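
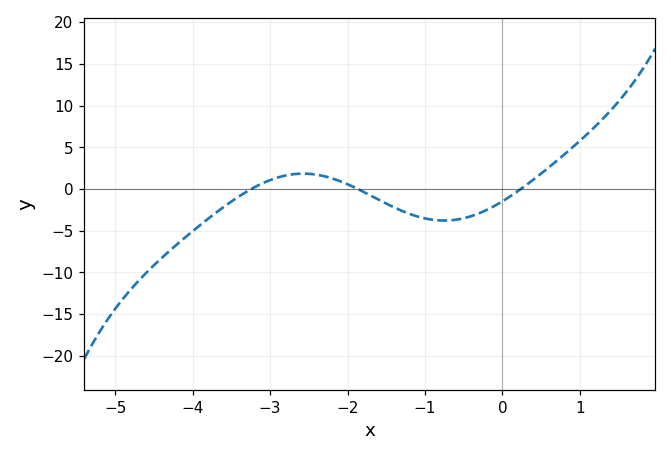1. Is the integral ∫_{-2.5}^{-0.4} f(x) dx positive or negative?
negative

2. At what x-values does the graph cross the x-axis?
-3.2, -1.9, 0.2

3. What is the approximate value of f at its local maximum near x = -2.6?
2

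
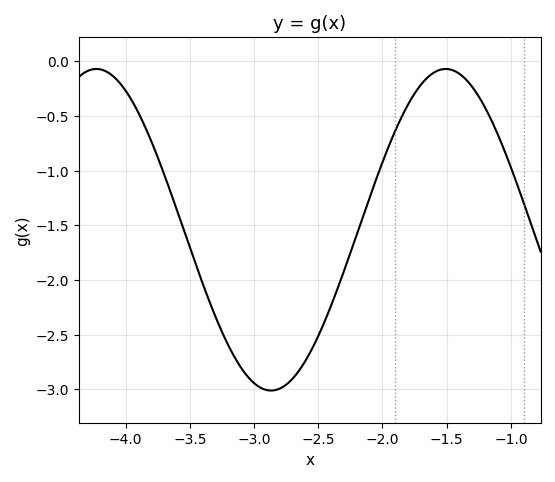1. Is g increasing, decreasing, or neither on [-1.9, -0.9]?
neither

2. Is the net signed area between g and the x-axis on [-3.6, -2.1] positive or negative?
negative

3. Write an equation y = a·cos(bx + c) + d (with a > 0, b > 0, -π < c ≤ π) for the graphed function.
y = 1.47cos(2.3x - 2.8) - 1.54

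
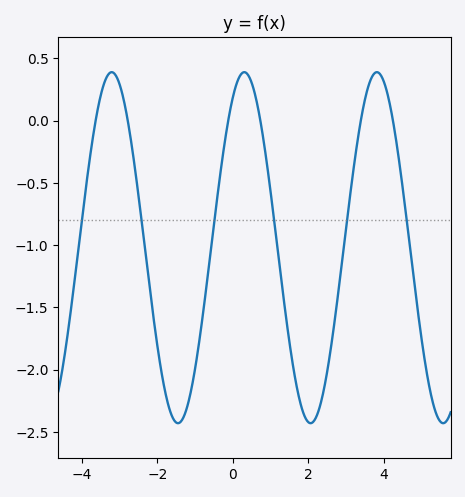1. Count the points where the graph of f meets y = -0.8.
6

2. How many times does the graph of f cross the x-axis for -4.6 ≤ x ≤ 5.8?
6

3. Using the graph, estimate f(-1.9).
-2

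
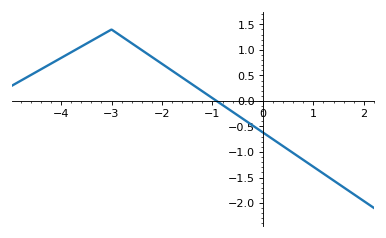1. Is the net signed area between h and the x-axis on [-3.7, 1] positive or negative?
positive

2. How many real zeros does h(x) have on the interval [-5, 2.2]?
1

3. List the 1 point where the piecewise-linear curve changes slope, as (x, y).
(-3, 1.4)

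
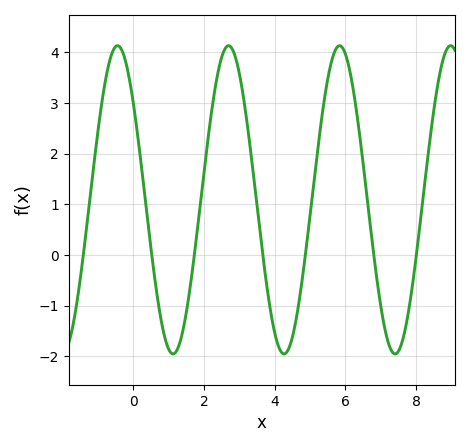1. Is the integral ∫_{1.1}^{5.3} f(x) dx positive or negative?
positive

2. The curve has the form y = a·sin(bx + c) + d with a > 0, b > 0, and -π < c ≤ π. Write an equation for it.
y = 3.04sin(2x + 2.47) + 1.09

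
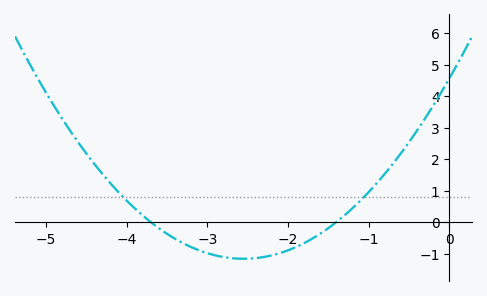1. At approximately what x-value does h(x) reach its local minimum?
-2.5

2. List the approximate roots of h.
-3.7, -1.4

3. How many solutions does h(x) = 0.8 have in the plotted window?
2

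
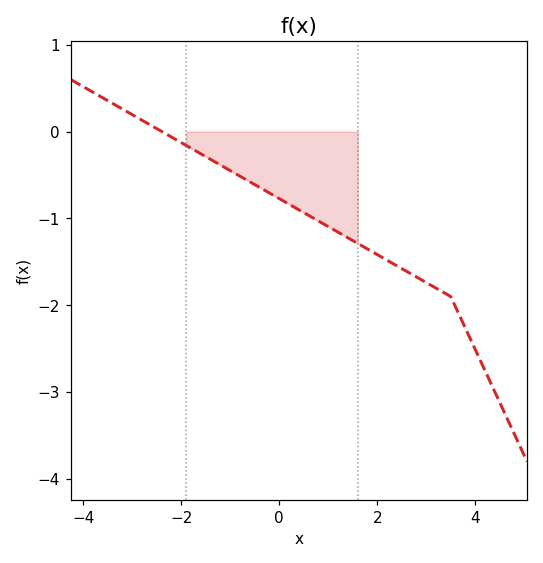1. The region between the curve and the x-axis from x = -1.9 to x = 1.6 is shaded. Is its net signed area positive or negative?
negative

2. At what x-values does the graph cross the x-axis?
-2.39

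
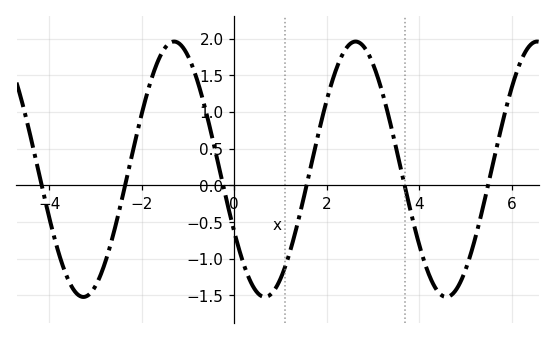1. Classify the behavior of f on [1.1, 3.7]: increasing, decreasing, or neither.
neither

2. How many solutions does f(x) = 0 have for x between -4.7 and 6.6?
6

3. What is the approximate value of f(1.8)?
0.649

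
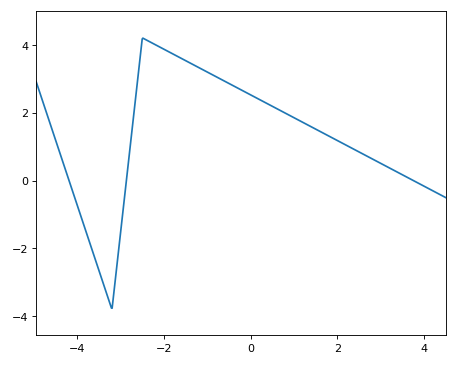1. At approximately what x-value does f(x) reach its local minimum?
-3.2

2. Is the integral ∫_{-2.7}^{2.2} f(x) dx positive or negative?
positive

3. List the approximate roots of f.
-4.2, -2.8, 3.8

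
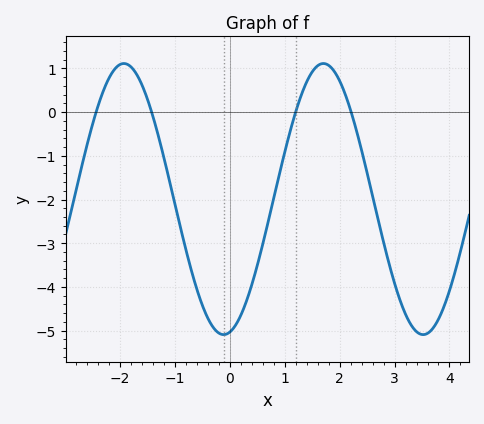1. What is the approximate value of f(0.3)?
-4.3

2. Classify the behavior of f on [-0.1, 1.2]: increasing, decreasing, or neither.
increasing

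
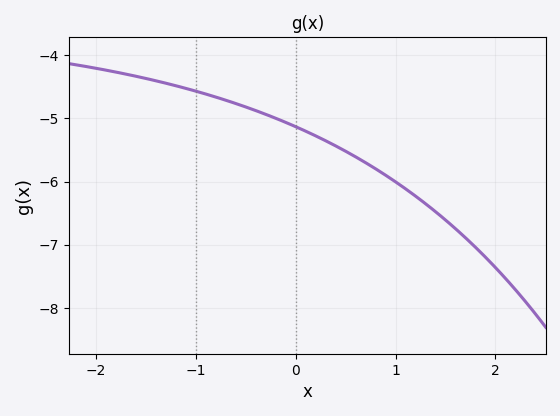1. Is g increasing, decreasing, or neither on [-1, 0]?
decreasing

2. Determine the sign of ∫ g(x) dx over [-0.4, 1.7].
negative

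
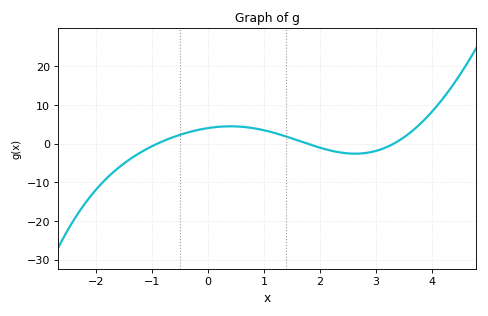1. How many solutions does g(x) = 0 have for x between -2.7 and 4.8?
3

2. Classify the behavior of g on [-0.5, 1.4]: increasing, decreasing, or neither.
neither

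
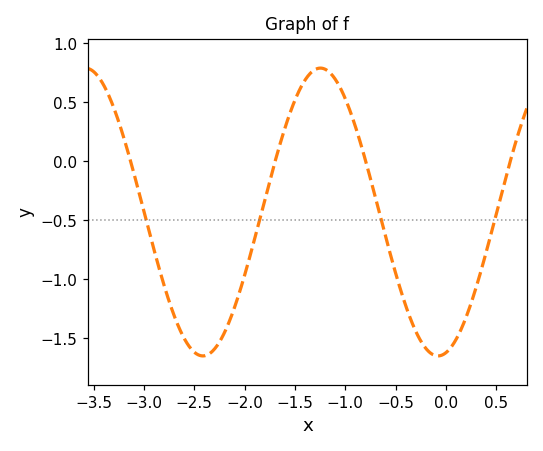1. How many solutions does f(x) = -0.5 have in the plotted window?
4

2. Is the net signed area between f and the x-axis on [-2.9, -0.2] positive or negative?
negative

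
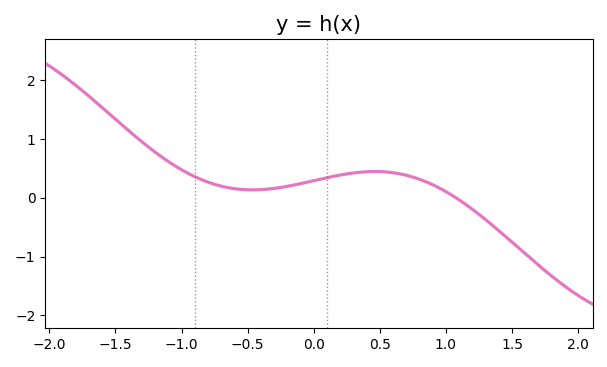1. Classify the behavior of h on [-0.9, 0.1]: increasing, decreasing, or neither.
neither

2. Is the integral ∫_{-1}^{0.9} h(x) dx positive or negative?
positive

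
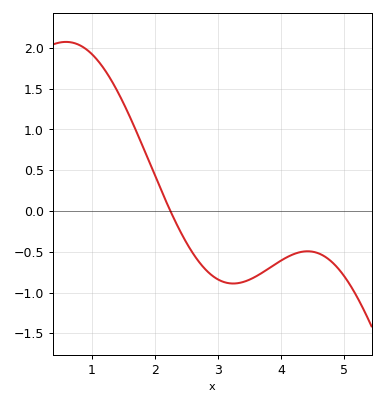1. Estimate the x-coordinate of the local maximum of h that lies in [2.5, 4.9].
4.4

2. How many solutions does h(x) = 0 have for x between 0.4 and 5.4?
1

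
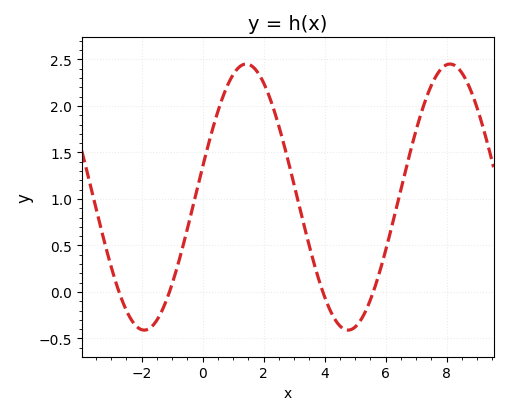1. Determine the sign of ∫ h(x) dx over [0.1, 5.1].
positive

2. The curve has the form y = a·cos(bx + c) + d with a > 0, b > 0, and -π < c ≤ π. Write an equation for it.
y = 1.43cos(0.94x - 1.34) + 1.02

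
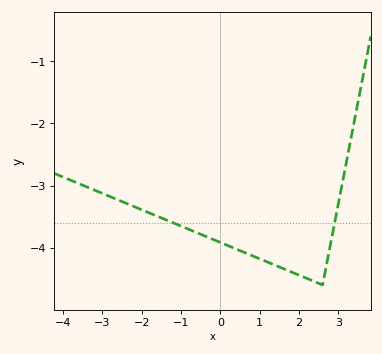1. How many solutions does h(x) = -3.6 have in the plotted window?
2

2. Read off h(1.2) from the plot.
-4.2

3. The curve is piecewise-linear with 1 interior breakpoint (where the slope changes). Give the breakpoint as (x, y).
(2.6, -4.6)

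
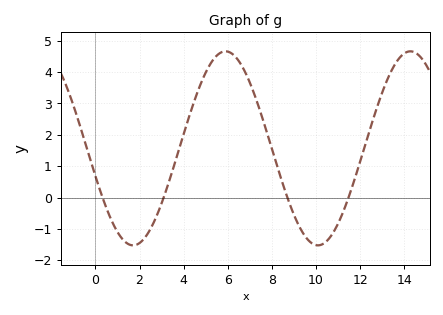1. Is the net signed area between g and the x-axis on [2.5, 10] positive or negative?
positive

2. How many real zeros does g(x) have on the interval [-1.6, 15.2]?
4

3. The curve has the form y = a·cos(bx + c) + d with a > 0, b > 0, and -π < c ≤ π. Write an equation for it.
y = 3.09cos(0.75x + 1.9) + 1.57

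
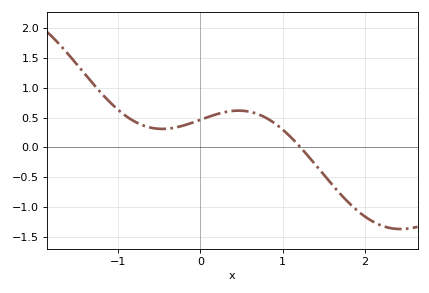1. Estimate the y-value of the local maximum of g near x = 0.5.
0.6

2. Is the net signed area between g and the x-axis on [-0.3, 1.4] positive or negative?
positive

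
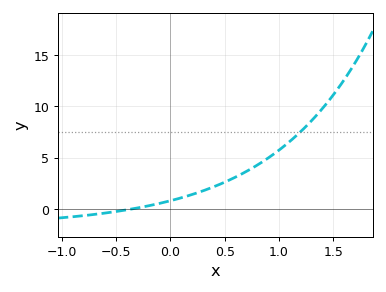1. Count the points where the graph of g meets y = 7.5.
1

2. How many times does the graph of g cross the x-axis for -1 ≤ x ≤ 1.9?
1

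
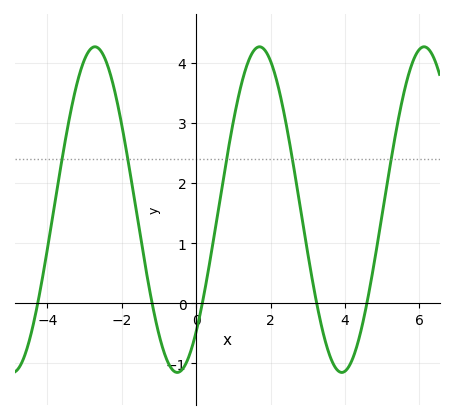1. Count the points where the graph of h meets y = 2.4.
5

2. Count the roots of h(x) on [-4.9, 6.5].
5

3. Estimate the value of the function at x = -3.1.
3.89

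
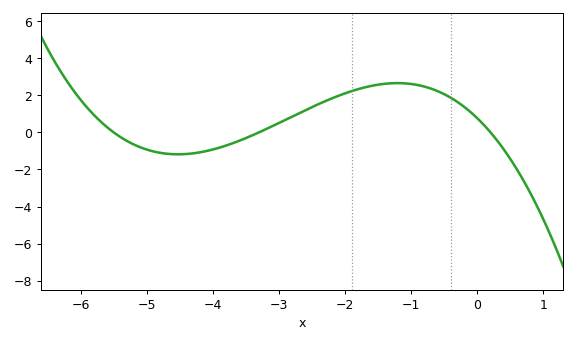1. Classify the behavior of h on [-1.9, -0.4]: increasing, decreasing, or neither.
neither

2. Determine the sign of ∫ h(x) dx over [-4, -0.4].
positive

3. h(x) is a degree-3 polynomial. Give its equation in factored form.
y = -0.21(x + 5.5)(x + 3.3)(x - 0.2)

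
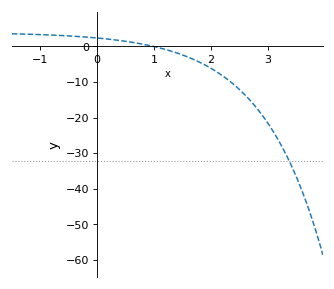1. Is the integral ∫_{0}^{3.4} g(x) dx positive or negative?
negative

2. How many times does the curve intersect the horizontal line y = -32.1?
1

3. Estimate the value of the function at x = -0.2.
2.64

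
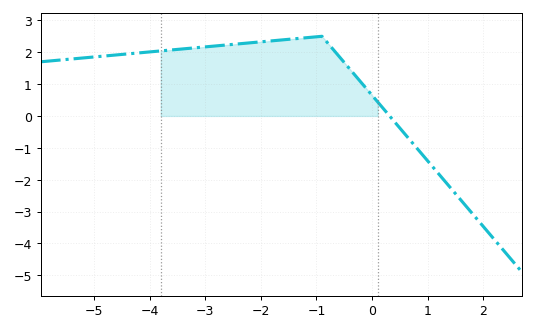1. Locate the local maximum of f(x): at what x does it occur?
-0.8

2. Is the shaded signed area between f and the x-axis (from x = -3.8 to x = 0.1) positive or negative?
positive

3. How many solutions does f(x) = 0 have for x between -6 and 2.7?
1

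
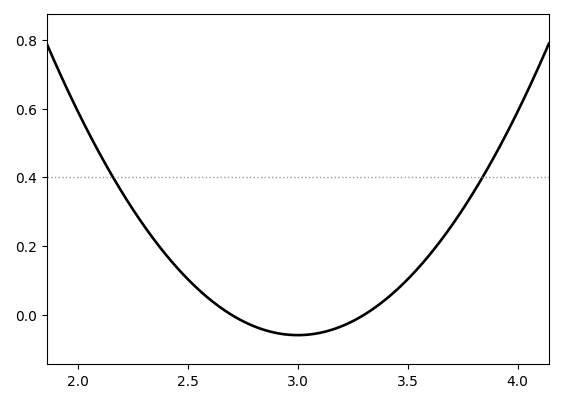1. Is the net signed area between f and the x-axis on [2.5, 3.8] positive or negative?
positive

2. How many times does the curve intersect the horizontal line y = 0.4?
2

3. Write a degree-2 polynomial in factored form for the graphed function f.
y = 0.65(x - 2.7)(x - 3.3)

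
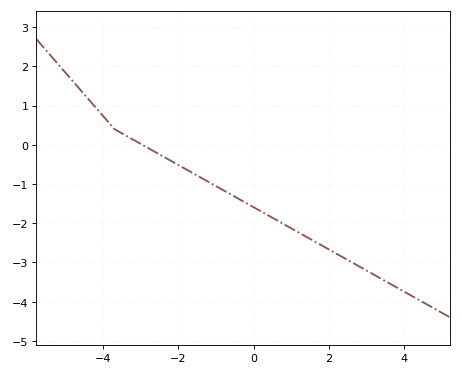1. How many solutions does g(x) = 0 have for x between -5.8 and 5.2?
1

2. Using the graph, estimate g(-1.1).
-0.999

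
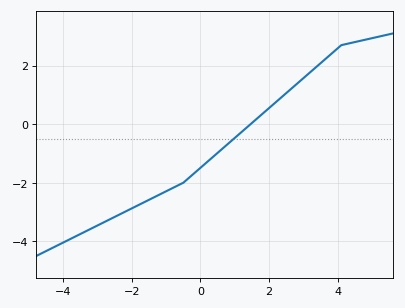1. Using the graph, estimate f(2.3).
0.861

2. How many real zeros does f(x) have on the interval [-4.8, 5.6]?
1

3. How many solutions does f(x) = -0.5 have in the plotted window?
1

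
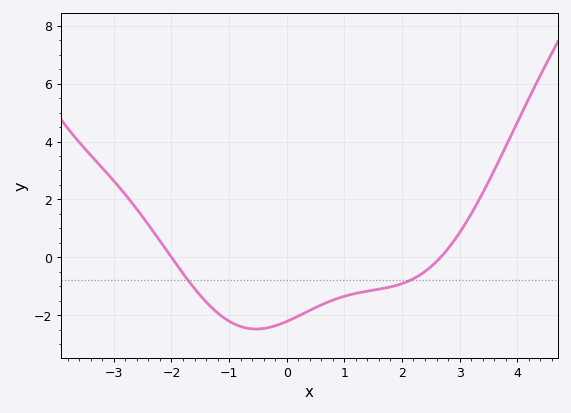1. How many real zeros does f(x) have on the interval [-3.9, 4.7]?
2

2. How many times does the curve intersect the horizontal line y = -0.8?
2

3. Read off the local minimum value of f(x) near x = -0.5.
-2.4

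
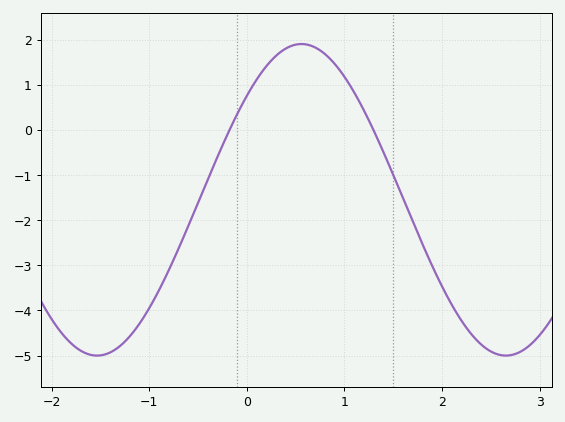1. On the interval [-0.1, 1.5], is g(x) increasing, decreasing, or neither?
neither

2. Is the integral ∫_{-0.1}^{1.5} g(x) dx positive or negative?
positive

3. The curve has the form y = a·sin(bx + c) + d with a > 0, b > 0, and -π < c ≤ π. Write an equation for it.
y = 3.45sin(1.5x + 0.732) - 1.55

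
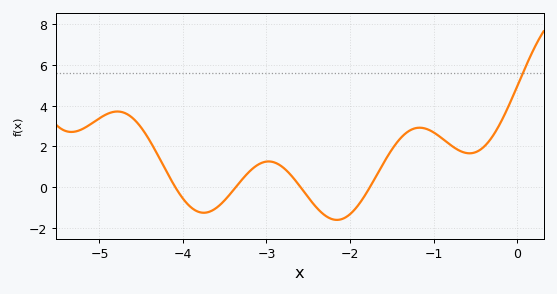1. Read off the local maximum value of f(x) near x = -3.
1.26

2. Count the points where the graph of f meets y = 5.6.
1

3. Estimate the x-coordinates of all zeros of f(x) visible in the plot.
-4.09, -3.37, -2.59, -1.76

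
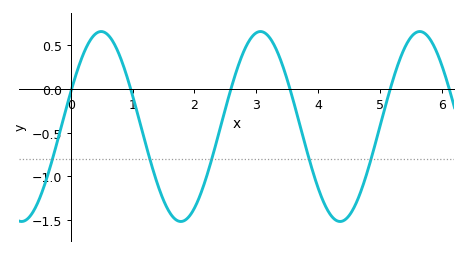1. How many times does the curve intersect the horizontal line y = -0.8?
5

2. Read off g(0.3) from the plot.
0.543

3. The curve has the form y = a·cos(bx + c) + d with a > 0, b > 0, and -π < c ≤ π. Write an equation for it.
y = 1.09cos(2.44x - 1.2) - 0.43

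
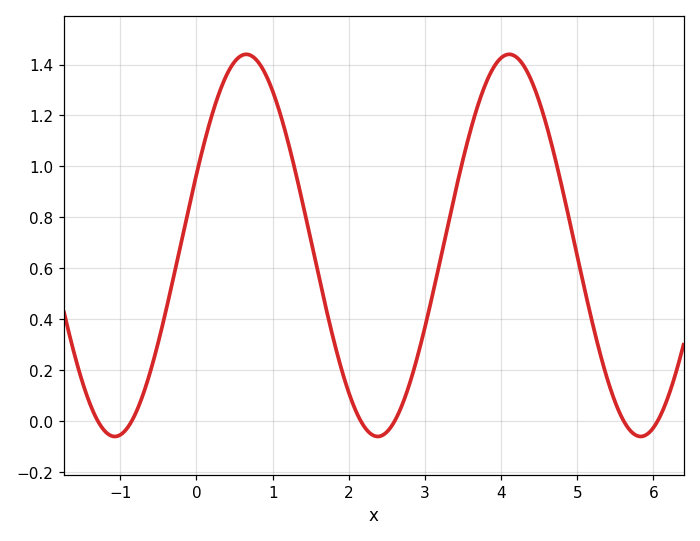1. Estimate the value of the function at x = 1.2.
1.1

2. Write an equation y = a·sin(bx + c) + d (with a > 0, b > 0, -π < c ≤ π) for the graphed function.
y = 0.75sin(1.8x + 0.38) + 0.69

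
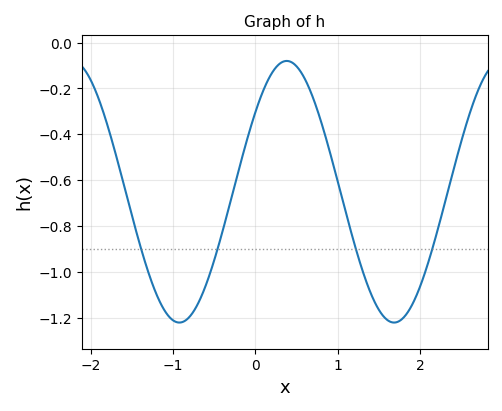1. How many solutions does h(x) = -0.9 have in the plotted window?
4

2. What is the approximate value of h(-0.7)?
-1.14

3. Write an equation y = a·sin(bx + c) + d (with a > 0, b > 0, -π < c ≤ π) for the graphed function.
y = 0.57sin(2.41x + 0.65) - 0.65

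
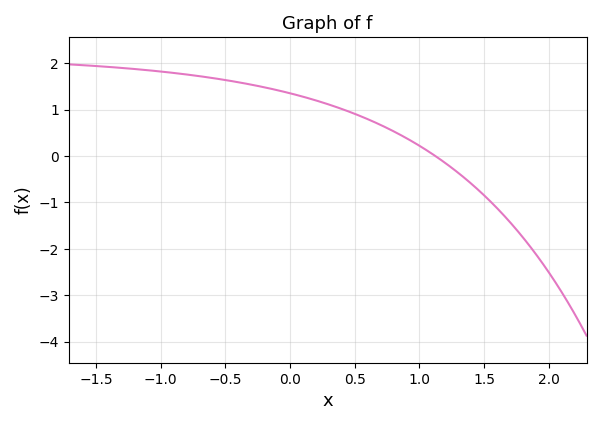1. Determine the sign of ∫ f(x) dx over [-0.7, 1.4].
positive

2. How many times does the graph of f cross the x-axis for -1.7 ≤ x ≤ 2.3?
1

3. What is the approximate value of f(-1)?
1.8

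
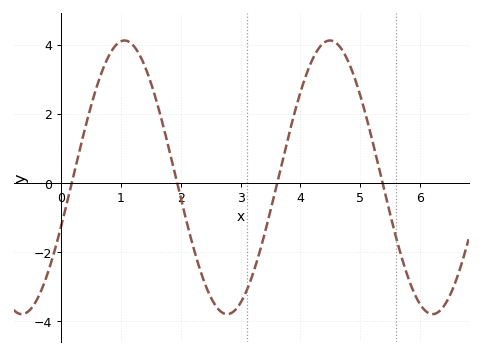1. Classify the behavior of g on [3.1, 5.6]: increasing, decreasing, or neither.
neither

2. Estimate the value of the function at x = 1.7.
1.71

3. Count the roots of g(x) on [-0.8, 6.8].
4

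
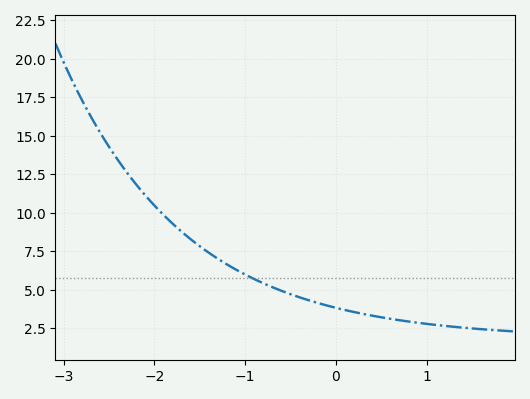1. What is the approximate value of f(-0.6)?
5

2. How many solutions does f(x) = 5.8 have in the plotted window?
1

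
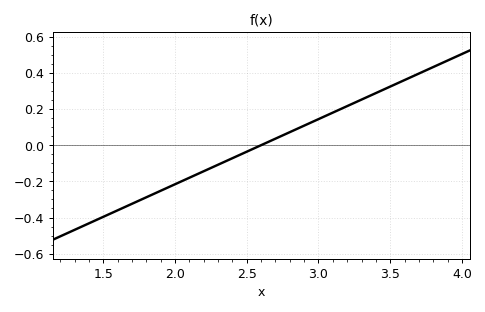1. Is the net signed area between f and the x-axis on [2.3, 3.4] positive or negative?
positive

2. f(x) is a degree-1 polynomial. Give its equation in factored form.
y = 0.36(x - 2.6)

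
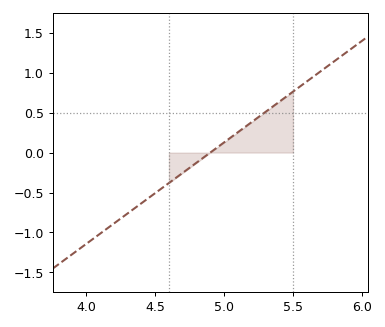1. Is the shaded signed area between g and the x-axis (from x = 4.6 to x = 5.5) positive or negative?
positive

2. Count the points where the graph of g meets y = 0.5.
1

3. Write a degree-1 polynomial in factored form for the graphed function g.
y = 1.27(x - 4.9)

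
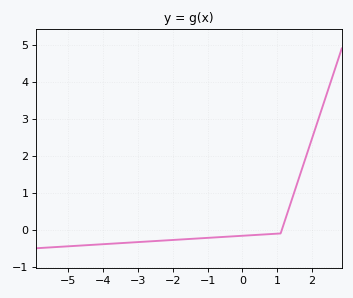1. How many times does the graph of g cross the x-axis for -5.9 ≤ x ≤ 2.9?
1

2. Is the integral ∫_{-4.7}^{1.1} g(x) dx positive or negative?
negative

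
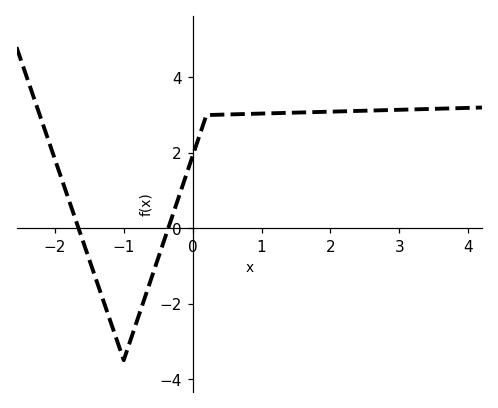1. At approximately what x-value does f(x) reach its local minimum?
-0.999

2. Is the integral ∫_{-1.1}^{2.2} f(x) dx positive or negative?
positive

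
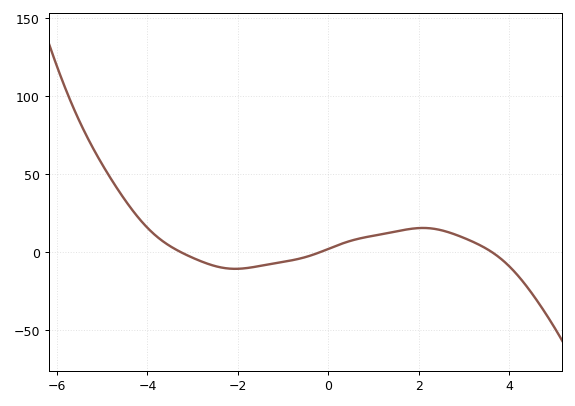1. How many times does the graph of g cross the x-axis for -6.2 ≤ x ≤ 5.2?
3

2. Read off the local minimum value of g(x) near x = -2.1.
-10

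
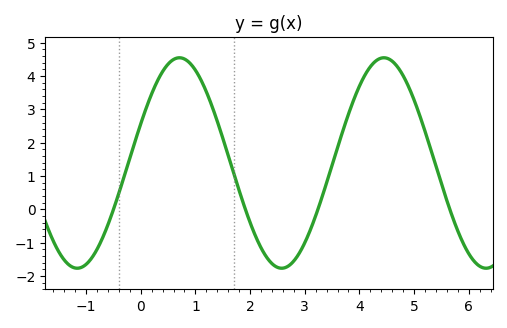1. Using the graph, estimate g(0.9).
4.39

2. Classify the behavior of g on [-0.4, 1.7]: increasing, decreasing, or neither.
neither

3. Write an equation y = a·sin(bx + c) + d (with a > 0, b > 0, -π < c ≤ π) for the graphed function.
y = 3.16sin(1.68x + 0.382) + 1.39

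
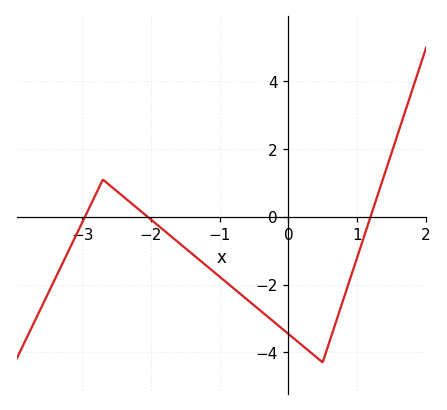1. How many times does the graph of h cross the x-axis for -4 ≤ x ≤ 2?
3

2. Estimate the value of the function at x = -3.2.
-1.01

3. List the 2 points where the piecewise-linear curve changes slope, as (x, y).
(-2.7, 1.1); (0.5, -4.3)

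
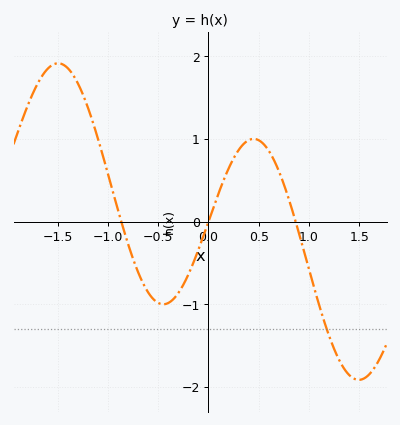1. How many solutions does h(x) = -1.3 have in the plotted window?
1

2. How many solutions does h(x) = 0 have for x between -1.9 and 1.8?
3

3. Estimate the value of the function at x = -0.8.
-0.3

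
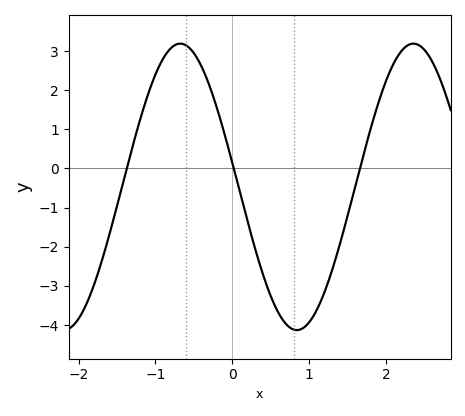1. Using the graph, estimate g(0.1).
-0.605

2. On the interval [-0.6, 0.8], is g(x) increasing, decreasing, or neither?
decreasing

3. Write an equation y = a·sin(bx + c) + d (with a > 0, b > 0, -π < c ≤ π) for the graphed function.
y = 3.66sin(2.07x + 2.97) - 0.47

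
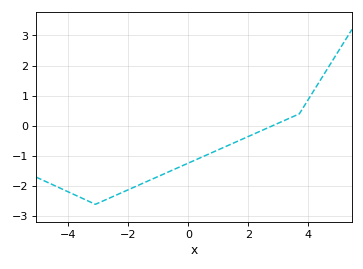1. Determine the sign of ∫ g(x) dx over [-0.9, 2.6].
negative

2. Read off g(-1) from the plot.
-1.67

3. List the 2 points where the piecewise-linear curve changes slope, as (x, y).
(-3.1, -2.6); (3.7, 0.4)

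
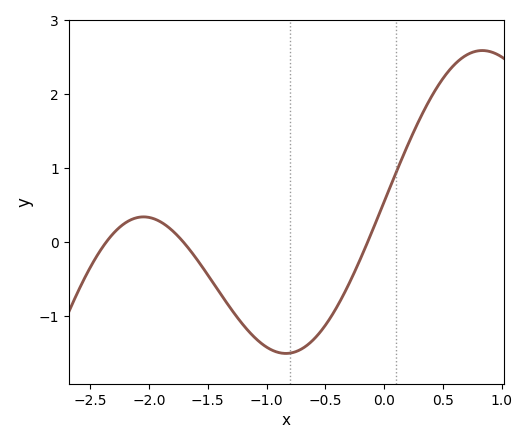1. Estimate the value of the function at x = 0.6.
2.4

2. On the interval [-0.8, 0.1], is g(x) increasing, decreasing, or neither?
increasing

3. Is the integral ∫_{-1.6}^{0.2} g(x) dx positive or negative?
negative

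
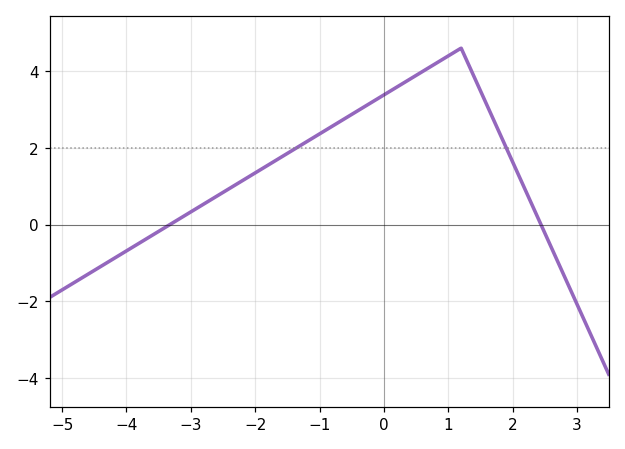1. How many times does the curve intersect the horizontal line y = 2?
2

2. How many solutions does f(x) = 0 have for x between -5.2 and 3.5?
2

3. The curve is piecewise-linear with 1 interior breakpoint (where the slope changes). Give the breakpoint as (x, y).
(1.2, 4.6)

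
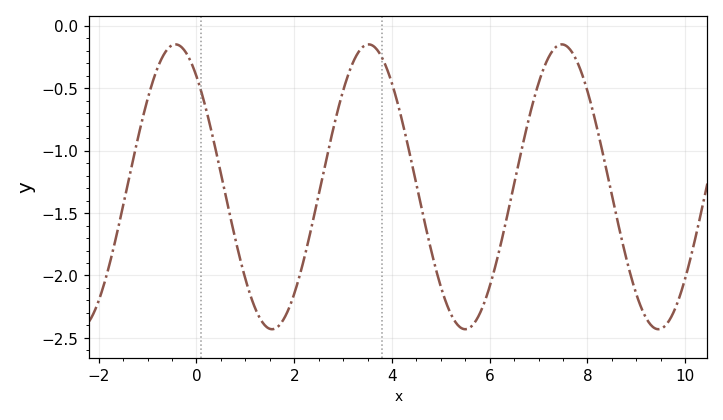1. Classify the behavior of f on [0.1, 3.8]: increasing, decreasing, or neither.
neither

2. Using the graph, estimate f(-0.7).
-0.254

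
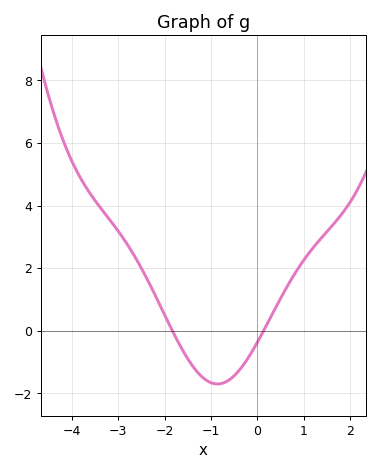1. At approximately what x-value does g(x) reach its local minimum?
-0.9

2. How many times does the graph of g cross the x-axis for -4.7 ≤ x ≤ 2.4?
2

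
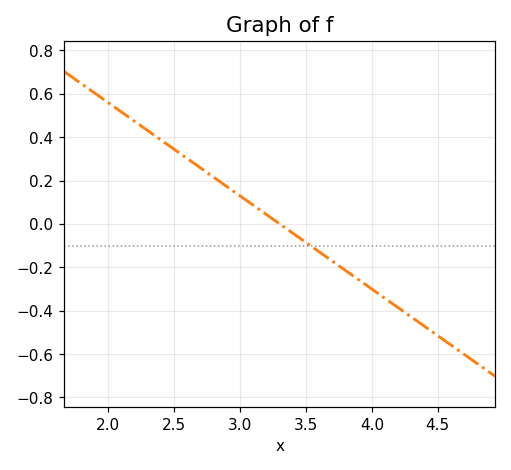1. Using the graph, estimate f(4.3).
-0.43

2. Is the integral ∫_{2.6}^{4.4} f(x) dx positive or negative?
negative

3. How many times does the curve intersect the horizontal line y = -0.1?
1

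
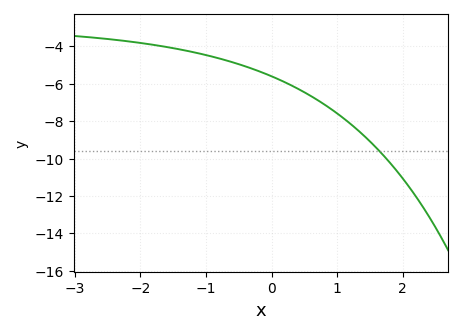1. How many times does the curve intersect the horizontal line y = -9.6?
1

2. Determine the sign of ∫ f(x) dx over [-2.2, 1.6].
negative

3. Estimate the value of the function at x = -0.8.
-4.6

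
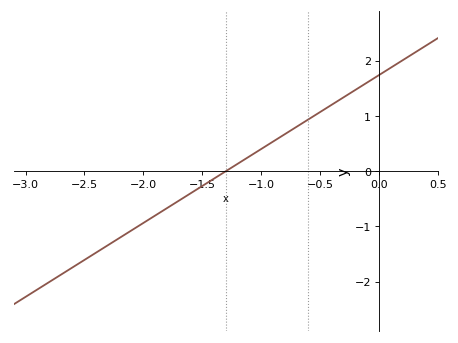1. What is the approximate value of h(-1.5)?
-0.3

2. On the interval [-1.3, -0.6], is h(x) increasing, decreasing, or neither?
increasing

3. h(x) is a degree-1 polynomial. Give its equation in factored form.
y = 1.34(x + 1.3)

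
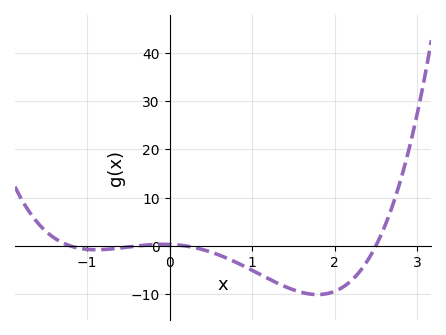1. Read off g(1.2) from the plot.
-6.79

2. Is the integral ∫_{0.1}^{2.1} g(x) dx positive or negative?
negative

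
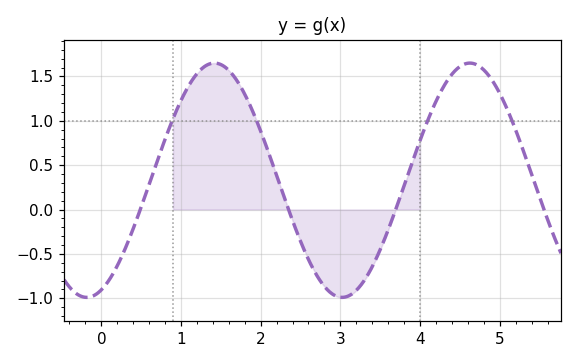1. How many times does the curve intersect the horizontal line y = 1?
4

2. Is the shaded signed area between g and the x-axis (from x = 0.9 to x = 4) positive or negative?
positive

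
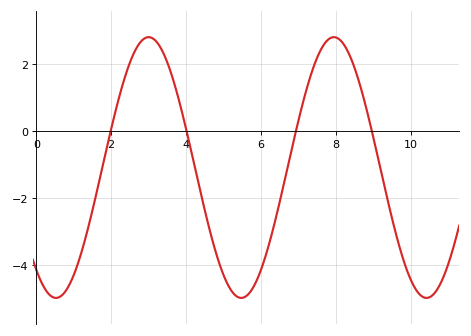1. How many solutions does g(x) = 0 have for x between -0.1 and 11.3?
4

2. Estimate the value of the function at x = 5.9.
-4.43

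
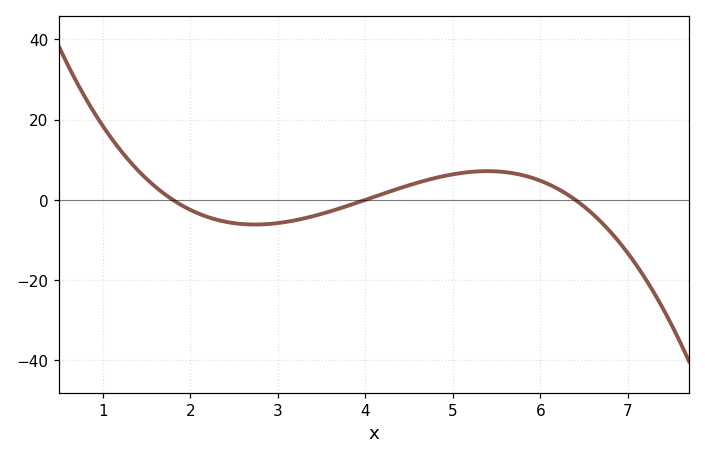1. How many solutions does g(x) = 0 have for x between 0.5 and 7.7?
3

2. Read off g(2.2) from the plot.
-4.29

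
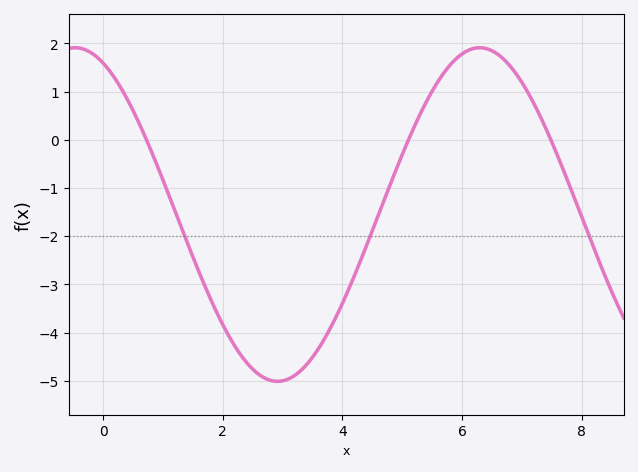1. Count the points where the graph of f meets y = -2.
3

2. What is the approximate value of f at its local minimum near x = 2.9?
-5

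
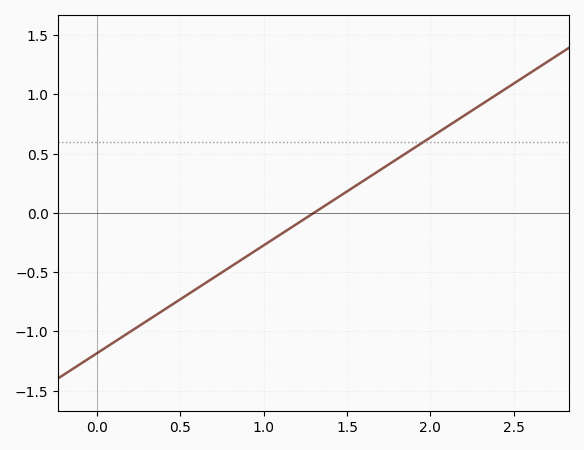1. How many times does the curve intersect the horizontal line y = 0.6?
1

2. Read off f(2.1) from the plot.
0.728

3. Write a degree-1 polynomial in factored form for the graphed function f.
y = 0.91(x - 1.3)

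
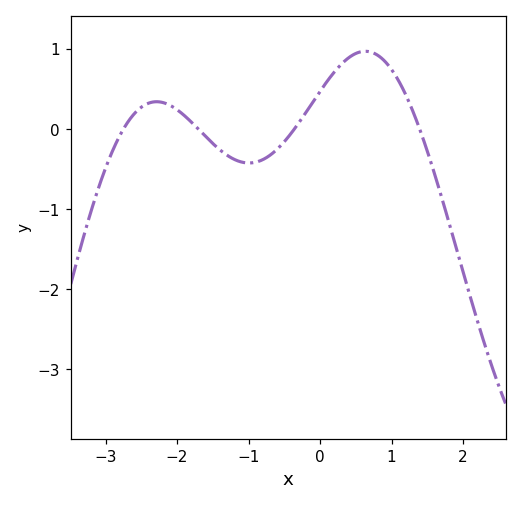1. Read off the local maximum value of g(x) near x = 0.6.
0.972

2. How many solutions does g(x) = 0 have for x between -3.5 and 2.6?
4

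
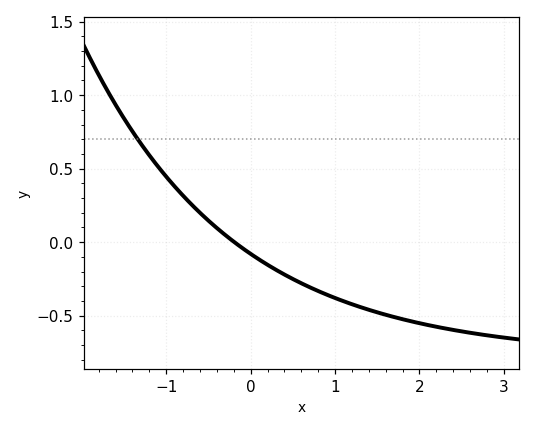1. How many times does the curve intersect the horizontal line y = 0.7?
1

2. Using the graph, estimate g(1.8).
-0.5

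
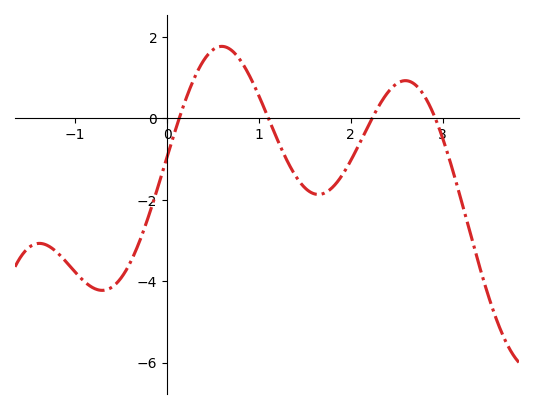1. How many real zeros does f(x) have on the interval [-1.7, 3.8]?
4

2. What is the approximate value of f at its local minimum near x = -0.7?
-4.2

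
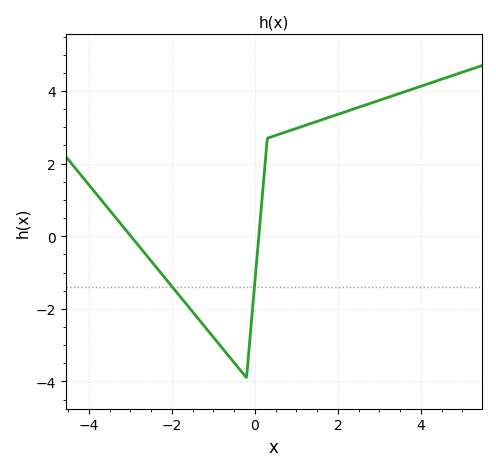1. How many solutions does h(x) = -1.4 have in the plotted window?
2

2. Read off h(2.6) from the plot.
3.59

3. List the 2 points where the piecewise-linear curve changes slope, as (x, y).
(-0.2, -3.9); (0.3, 2.7)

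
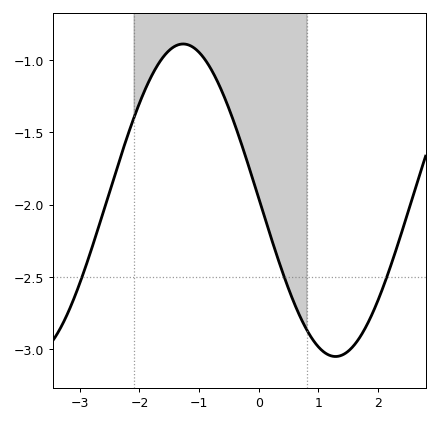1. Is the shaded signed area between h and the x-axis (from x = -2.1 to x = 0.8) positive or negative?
negative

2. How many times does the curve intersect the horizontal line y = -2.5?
3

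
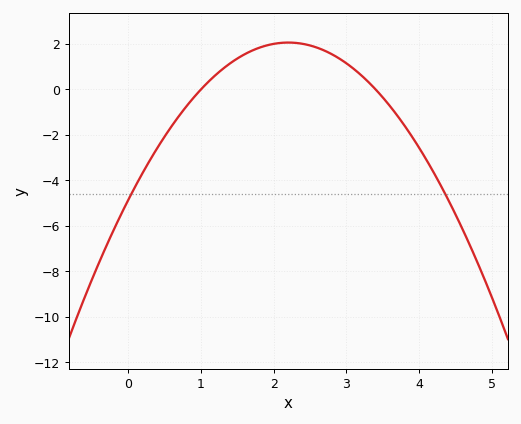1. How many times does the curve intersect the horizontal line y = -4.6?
2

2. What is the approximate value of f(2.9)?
1.36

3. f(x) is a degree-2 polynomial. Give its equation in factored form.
y = -1.43(x - 1)(x - 3.4)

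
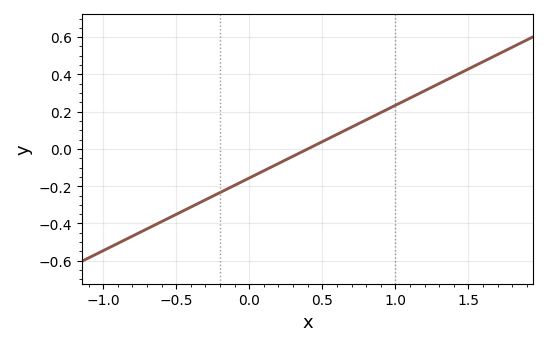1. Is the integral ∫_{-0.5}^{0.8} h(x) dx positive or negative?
negative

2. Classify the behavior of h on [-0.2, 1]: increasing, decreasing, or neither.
increasing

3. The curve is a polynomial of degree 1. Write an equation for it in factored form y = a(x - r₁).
y = 0.39(x - 0.4)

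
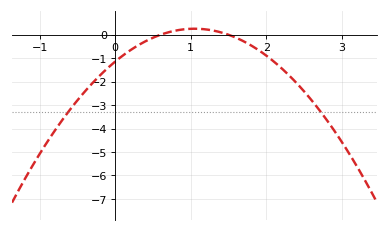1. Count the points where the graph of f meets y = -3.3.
2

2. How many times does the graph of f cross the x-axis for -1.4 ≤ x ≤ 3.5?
2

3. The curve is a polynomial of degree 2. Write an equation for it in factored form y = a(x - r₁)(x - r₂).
y = -1.27(x - 0.6)(x - 1.5)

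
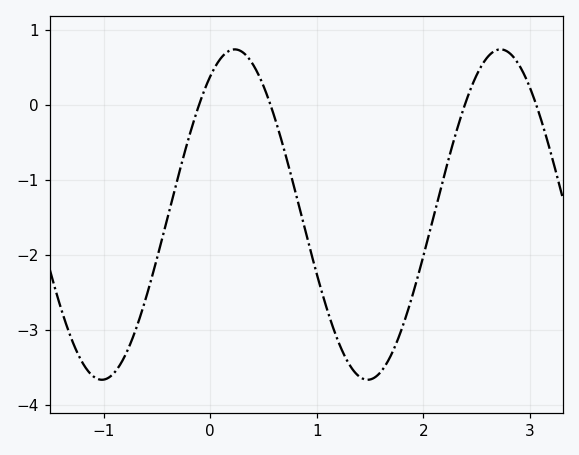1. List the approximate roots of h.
-0.105, 0.566, 2.39, 3.06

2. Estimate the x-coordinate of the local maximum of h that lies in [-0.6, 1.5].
0.229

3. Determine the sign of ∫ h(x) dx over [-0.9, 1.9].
negative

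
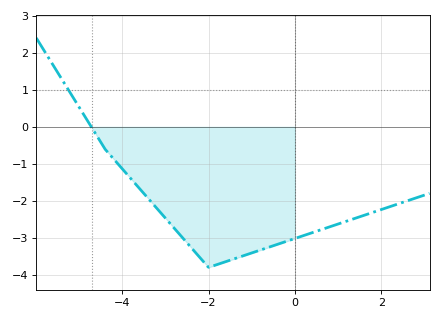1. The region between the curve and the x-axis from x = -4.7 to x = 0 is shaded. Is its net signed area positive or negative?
negative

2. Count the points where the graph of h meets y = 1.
1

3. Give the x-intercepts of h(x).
-4.72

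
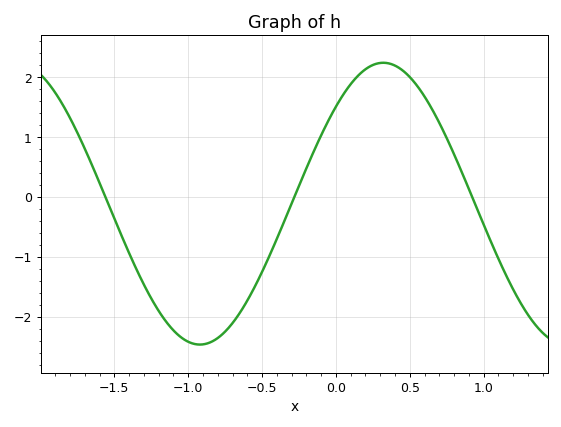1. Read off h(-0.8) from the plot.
-2.35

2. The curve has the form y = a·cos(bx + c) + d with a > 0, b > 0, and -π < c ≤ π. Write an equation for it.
y = 2.35cos(2.53x - 0.812) - 0.11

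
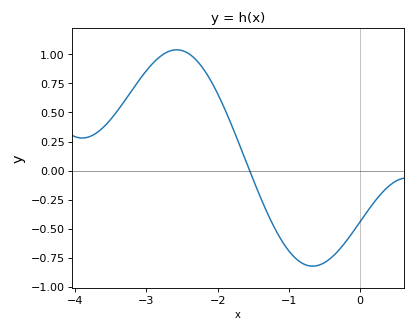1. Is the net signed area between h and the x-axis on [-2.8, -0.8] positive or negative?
positive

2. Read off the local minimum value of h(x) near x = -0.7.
-0.821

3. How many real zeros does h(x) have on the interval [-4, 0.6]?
1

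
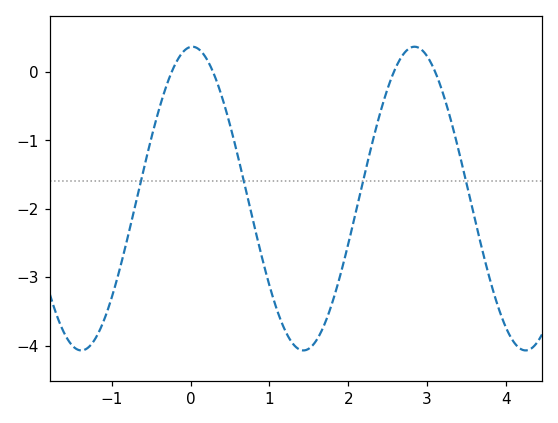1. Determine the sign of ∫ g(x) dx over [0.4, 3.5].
negative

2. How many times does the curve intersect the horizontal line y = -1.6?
4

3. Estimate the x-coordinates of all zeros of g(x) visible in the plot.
-0.24, 0.285, 2.58, 3.1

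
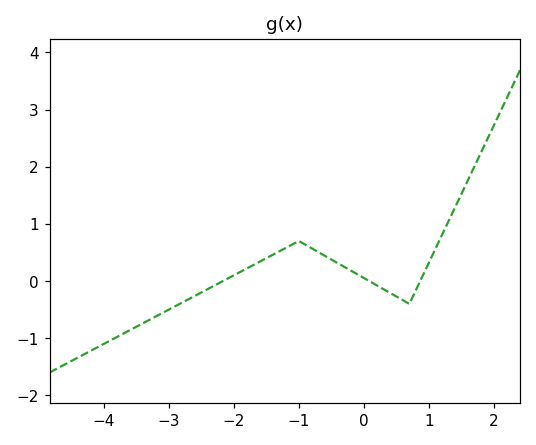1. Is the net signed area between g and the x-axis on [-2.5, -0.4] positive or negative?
positive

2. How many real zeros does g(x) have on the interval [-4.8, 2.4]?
3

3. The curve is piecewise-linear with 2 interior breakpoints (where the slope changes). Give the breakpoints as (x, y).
(-1, 0.7); (0.7, -0.4)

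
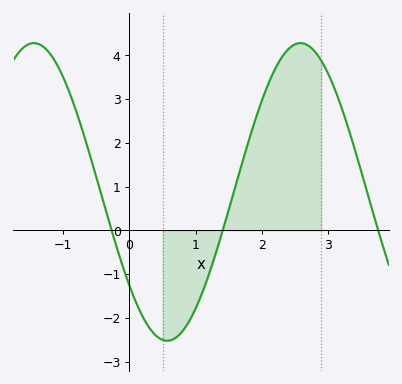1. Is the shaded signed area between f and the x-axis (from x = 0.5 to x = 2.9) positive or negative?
positive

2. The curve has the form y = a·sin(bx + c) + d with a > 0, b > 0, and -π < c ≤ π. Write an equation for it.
y = 3.4sin(1.6x - 2.5) + 0.88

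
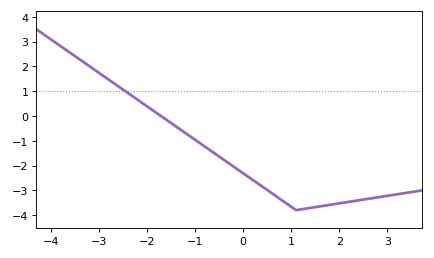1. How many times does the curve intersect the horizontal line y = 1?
1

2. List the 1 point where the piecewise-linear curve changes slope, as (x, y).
(1.1, -3.8)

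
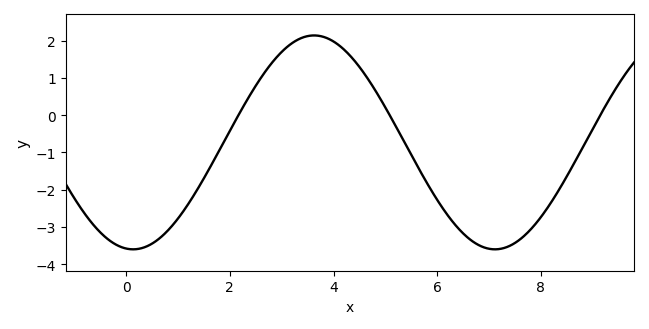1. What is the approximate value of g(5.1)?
0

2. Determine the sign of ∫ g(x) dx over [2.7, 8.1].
negative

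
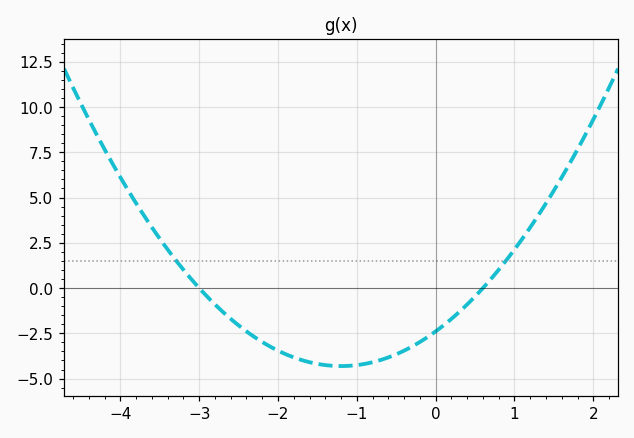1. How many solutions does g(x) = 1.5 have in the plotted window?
2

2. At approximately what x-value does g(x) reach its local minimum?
-1.2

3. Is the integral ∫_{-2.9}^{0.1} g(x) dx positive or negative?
negative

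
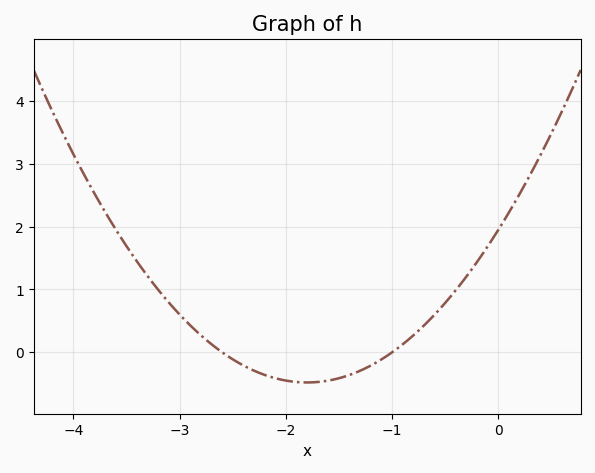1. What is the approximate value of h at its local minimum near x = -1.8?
-0.48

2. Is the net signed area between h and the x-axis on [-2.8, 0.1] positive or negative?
positive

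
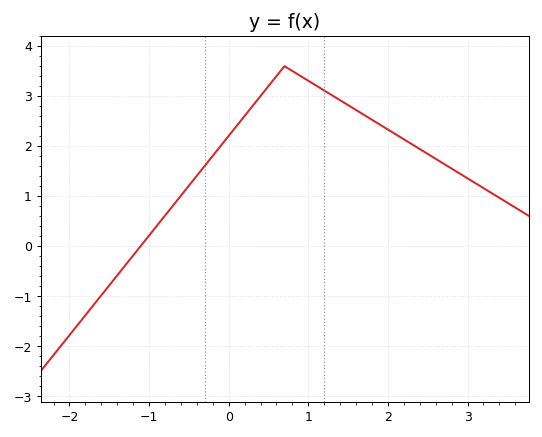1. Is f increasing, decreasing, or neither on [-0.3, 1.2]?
neither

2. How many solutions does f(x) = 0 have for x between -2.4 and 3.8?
1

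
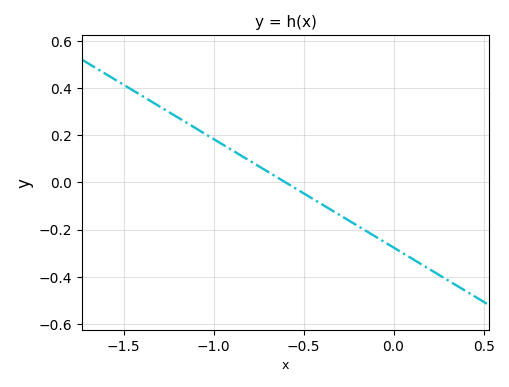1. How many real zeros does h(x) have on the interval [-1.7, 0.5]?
1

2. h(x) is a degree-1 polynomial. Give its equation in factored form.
y = -0.46(x + 0.6)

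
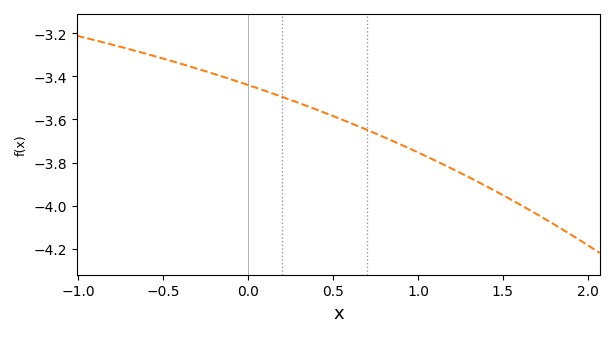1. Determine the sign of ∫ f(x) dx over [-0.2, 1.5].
negative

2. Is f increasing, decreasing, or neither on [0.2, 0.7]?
decreasing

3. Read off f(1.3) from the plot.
-3.87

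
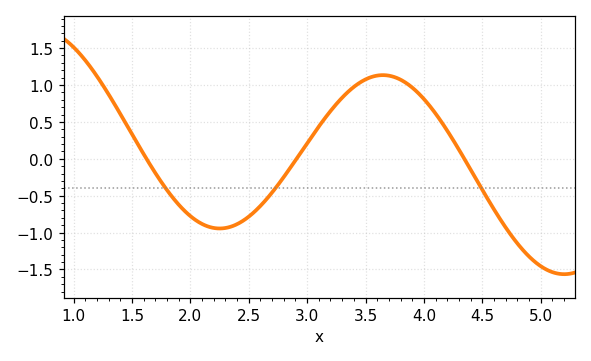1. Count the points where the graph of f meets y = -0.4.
3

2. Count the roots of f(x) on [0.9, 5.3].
3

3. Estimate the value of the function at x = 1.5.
0.335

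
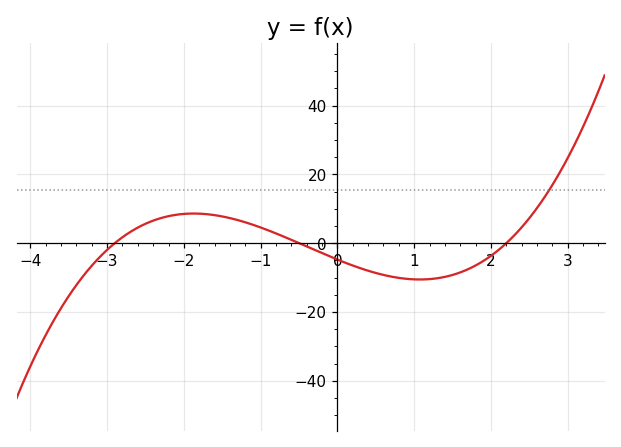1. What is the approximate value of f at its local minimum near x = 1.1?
-10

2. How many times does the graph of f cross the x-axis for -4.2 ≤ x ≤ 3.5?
3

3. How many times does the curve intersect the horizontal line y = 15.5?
1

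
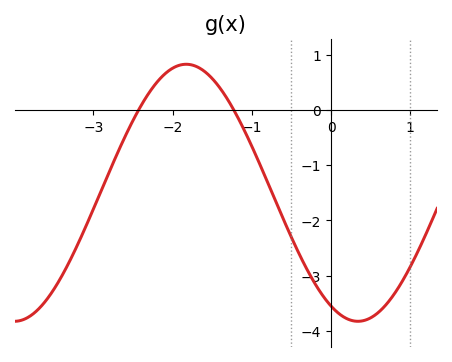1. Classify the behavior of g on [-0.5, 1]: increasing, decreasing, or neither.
neither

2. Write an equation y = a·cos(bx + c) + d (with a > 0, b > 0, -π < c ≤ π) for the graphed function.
y = 2.33cos(1.45x + 2.65) - 1.5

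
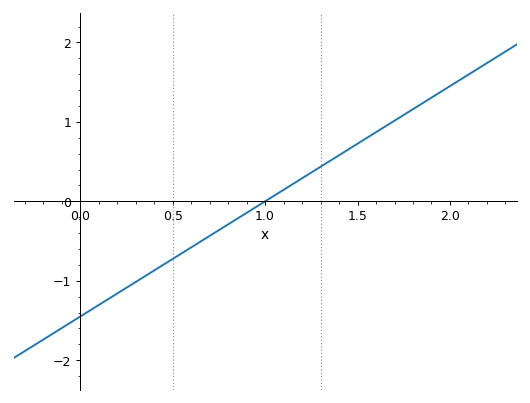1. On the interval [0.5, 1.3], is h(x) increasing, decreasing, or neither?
increasing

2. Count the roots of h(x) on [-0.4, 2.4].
1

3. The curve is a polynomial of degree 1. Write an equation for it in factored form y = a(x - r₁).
y = 1.45(x - 1)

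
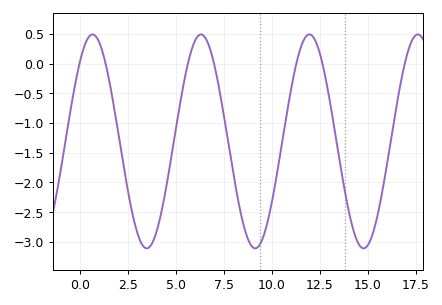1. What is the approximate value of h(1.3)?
0.05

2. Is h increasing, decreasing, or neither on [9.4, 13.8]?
neither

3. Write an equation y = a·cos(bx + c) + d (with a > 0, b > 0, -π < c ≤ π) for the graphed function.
y = 1.8cos(1.1x - 0.71) - 1.31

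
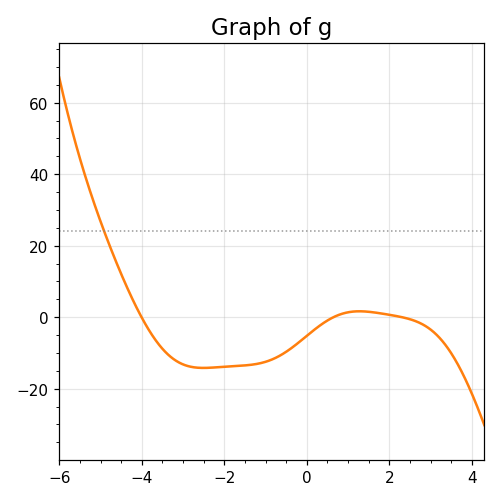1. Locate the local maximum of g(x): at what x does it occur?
1.27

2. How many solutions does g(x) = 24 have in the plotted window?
1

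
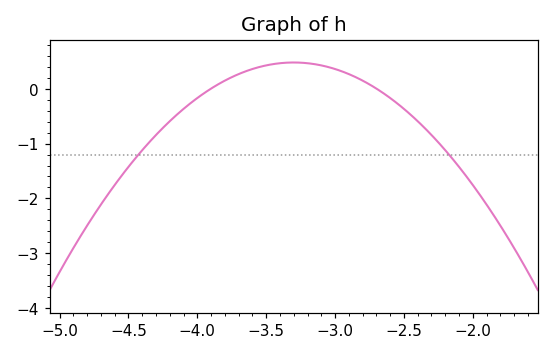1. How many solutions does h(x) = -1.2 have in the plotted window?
2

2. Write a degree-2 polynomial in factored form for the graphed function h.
y = -1.32(x + 3.9)(x + 2.7)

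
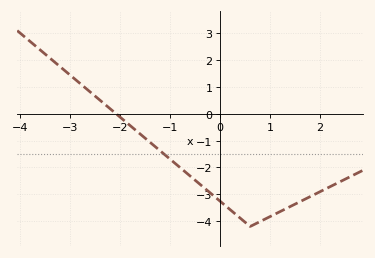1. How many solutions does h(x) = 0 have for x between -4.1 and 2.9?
1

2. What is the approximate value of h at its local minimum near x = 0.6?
-4.2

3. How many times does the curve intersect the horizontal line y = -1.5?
1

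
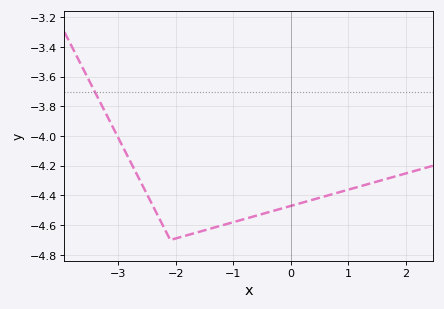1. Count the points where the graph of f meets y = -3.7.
1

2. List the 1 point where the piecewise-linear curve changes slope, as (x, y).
(-2.1, -4.7)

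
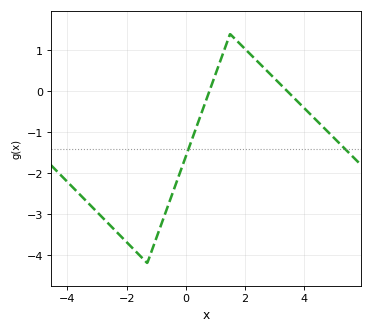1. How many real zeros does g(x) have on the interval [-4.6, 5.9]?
2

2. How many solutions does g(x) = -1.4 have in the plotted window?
2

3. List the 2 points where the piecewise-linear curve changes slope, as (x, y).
(-1.3, -4.2); (1.5, 1.4)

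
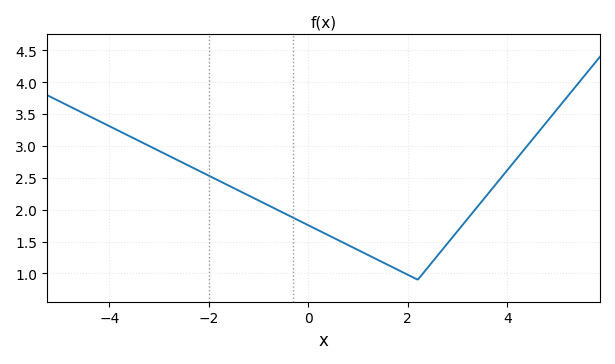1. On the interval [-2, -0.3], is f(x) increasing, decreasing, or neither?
decreasing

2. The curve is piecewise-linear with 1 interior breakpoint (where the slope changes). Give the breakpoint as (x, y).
(2.2, 0.9)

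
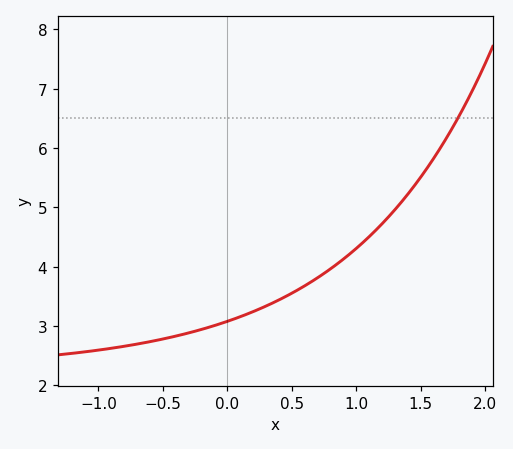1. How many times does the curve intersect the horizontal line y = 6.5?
1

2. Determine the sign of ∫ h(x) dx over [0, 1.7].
positive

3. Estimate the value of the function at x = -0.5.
2.8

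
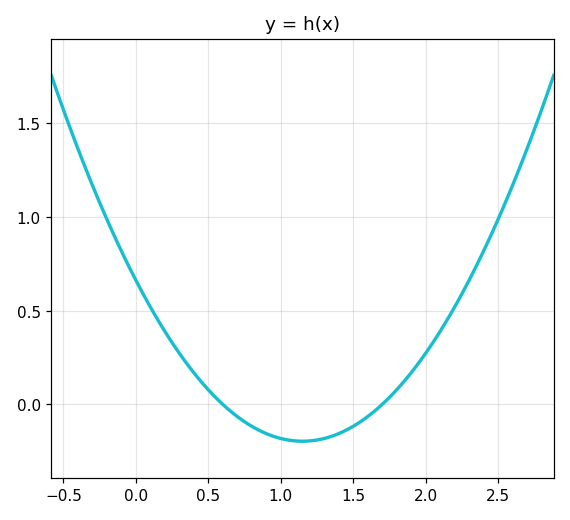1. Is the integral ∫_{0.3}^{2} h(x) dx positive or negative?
negative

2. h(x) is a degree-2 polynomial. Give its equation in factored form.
y = 0.65(x - 0.6)(x - 1.7)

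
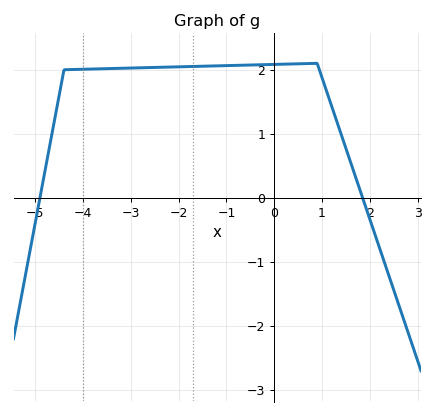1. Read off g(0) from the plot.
2.1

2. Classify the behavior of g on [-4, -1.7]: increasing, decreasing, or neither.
increasing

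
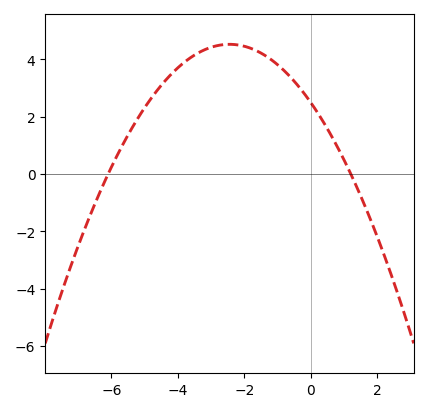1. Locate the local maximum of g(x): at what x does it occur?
-2.4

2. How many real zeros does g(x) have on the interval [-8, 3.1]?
2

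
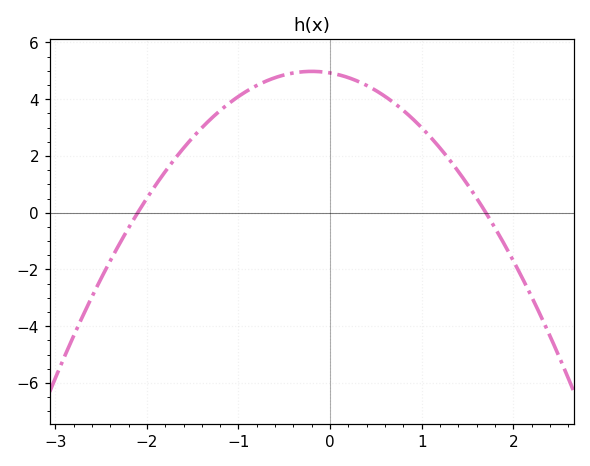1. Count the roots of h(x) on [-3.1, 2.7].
2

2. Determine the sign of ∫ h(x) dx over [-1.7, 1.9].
positive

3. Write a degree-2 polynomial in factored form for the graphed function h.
y = -1.38(x + 2.1)(x - 1.7)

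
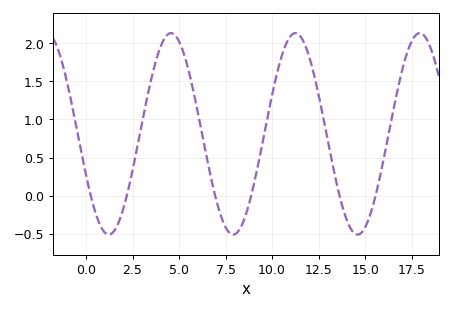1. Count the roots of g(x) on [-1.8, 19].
6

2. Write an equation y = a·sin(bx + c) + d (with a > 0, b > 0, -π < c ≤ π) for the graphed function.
y = 1.32sin(0.94x - 2.7) + 0.81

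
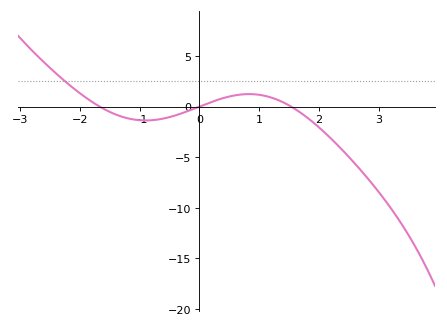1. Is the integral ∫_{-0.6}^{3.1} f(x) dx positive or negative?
negative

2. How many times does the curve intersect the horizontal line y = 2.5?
1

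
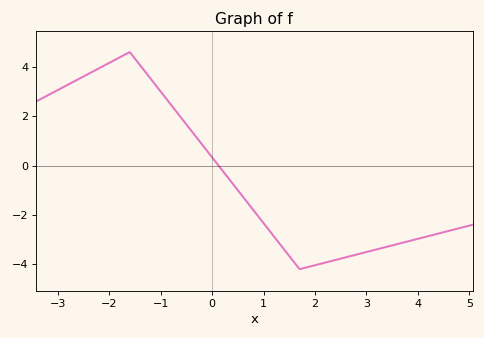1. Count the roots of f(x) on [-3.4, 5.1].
1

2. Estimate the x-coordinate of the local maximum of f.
-1.6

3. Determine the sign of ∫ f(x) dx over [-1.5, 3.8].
negative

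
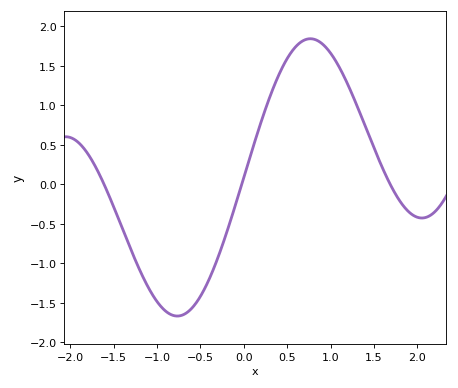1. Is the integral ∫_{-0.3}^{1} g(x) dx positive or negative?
positive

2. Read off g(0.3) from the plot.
1.1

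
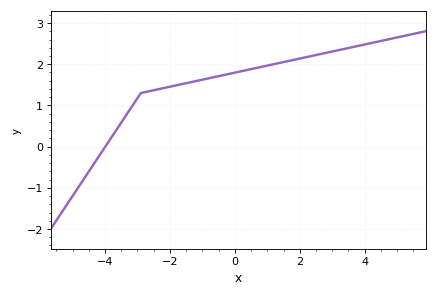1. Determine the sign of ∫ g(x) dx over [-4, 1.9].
positive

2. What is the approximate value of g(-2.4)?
1.4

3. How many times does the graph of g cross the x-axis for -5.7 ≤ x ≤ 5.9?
1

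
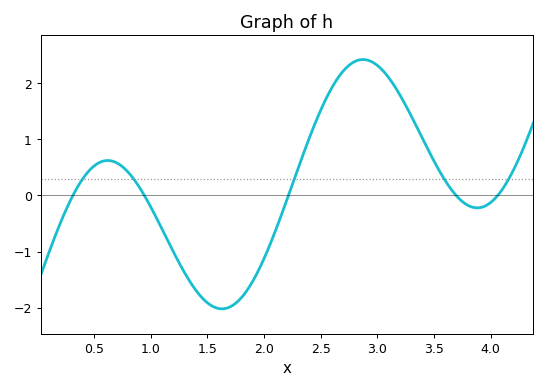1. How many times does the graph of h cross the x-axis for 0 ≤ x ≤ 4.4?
5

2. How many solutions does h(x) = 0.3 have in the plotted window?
5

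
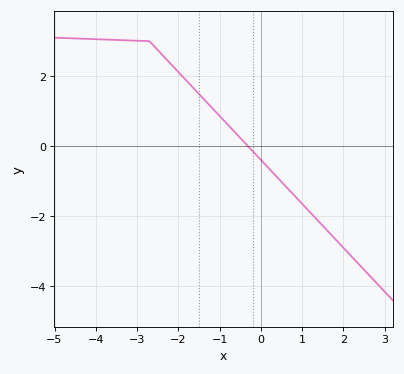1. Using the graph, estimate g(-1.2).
1.1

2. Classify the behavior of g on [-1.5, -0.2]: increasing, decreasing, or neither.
decreasing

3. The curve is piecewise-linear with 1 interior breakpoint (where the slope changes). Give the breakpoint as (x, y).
(-2.7, 3)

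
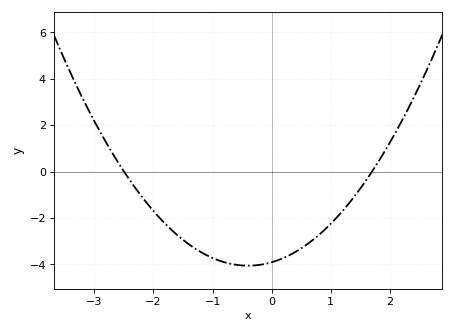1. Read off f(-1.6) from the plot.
-2.8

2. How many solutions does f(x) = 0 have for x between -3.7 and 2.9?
2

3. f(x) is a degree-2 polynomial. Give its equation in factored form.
y = 0.92(x + 2.5)(x - 1.7)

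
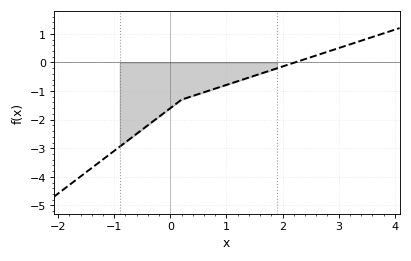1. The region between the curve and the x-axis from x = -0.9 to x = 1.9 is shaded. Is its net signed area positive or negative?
negative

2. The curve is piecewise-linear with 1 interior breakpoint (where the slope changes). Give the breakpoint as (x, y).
(0.2, -1.3)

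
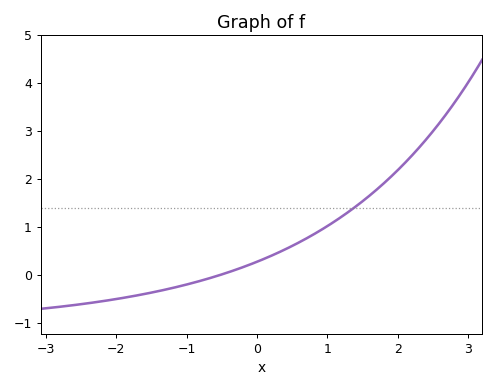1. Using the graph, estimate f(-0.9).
-0.156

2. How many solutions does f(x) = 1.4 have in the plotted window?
1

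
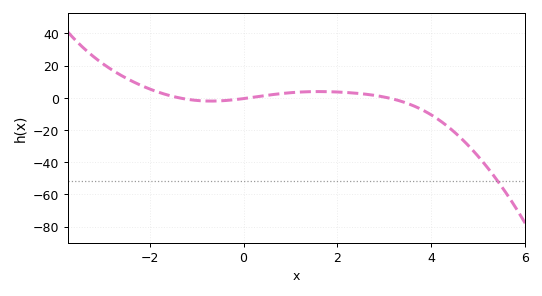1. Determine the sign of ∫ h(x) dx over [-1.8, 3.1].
positive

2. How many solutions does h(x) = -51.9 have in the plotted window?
1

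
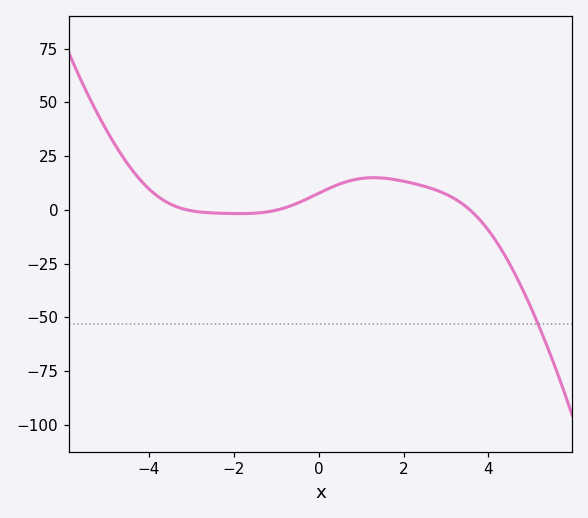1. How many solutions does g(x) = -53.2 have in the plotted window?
1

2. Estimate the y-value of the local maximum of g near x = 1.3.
14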